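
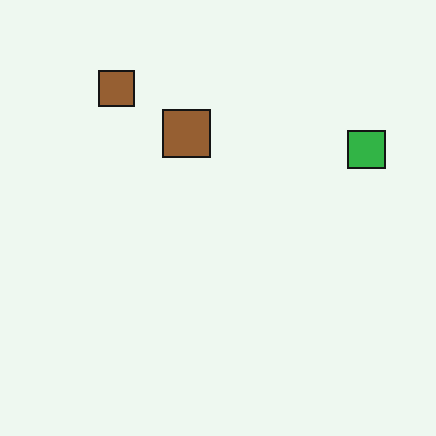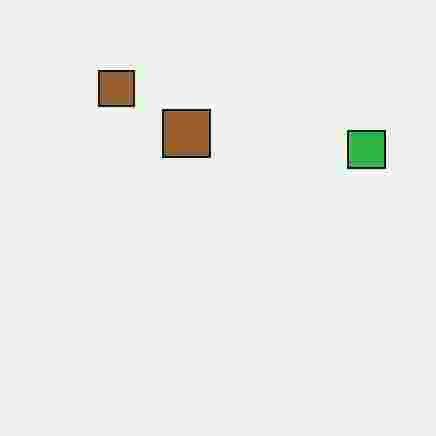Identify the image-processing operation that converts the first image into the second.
Heavily JPEG-compressed with obvious blocking artifacts.

Blocky 8×8 compression artifacts appear around shape edges and the flat background shows ringing — characteristic JPEG degradation.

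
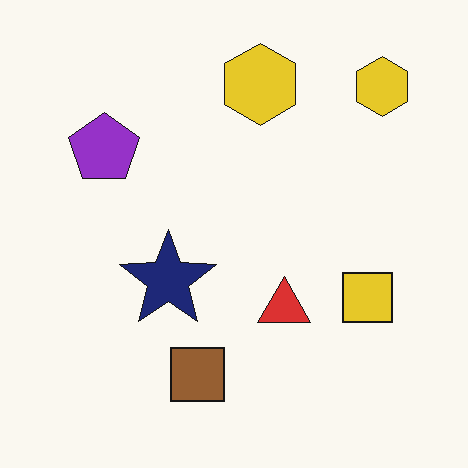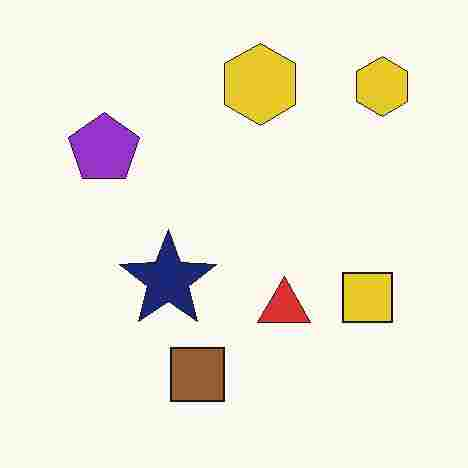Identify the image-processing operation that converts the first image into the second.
Heavily JPEG-compressed with obvious blocking artifacts.

Blocky 8×8 compression artifacts appear around shape edges and the flat background shows ringing — characteristic JPEG degradation.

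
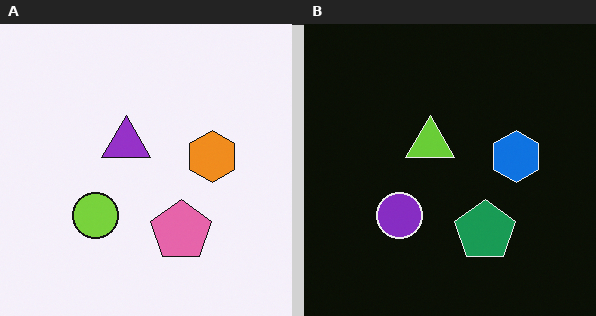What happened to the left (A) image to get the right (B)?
This is the original image color-inverted (negative).

The light background has become dark and every shape's color is its complement — a photographic negative.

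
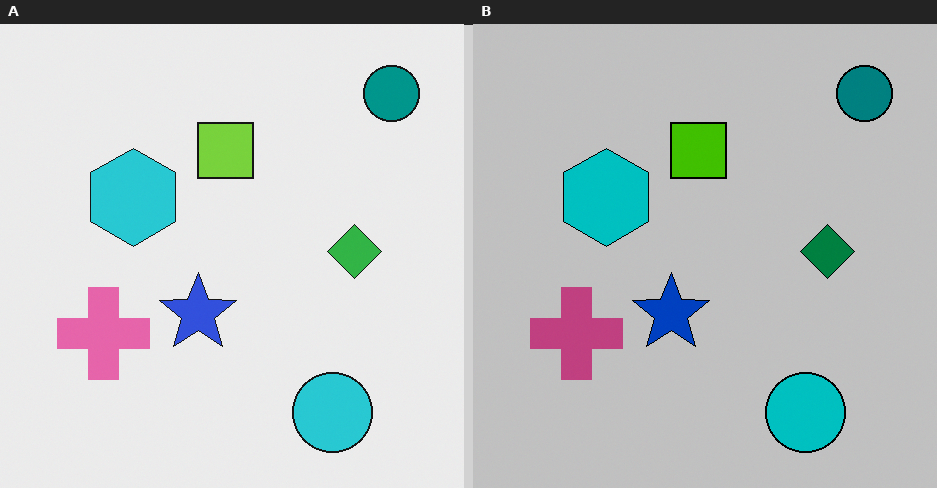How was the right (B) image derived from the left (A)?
The right (B) image is the left (A) heavily posterized to just a handful of flat colors.

Each flat color has snapped to a coarser quantized level — most visibly, the near-white background has dropped to a flat grey.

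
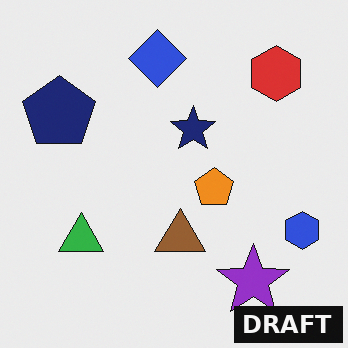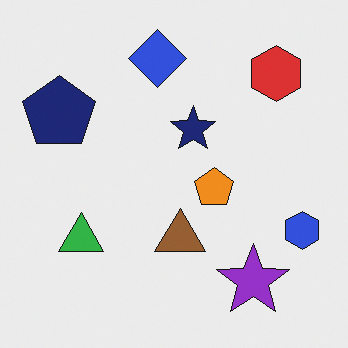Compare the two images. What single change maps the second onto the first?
Watermarked with the text "DRAFT" in the lower-right corner.

A dark label reading "DRAFT" appears in the lower-right corner.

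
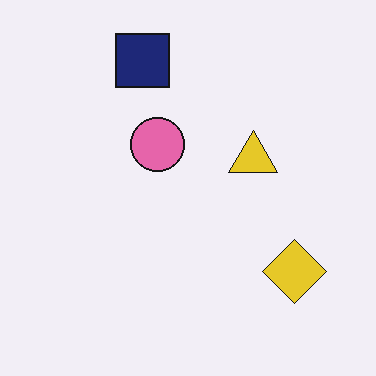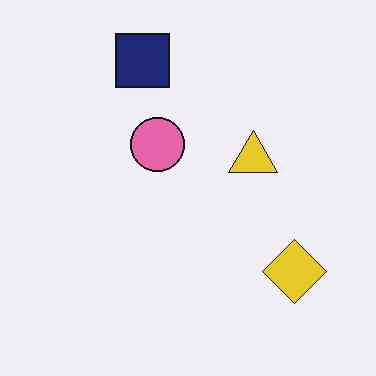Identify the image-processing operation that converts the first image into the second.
JPEG-compressed with visible artifacts.

Blocky 8×8 compression artifacts appear around shape edges and the flat background shows ringing — characteristic JPEG degradation.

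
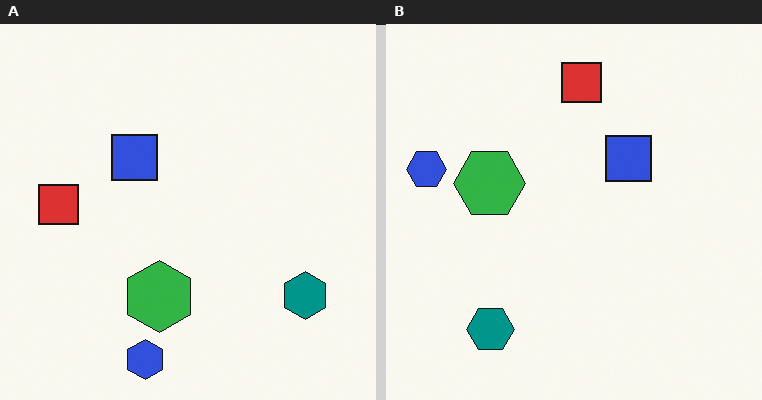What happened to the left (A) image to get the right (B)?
It was rotated 90° clockwise.

The blue hexagon sits in the bottom of the left (A) image and the left of the right (B) — consistent with a whole-image 90° clockwise rotation.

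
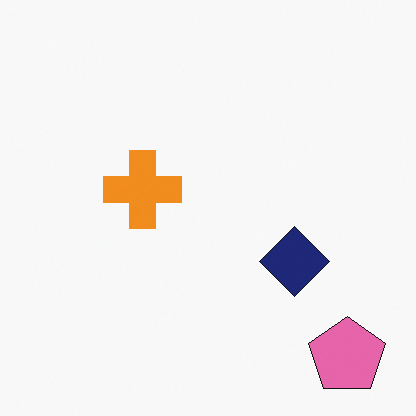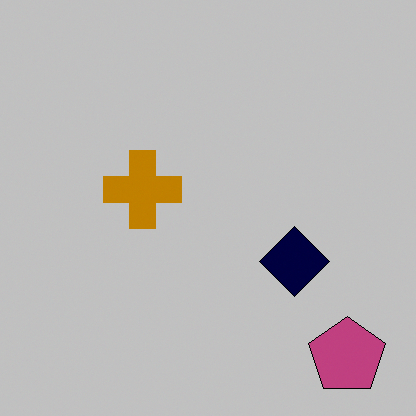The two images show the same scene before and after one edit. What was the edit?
Heavily posterized to just a handful of flat colors.

Each flat color has snapped to a coarser quantized level — most visibly, the near-white background has dropped to a flat grey.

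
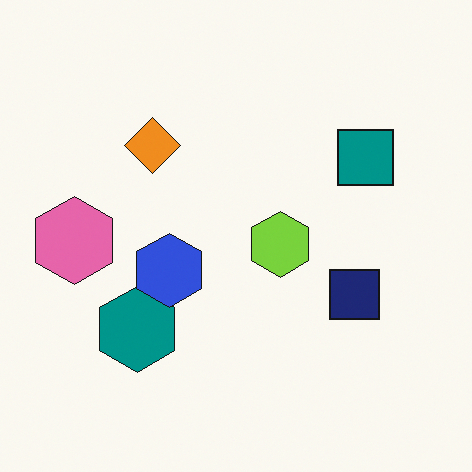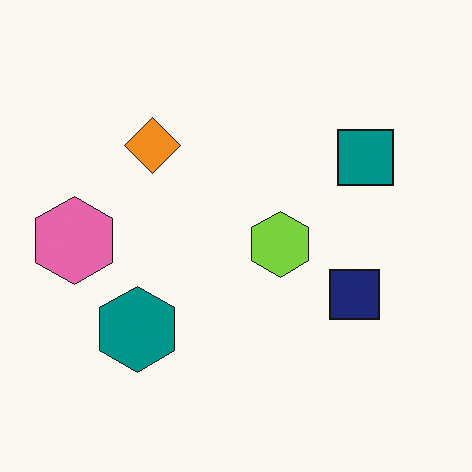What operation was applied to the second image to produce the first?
The image was overlaid with an additional blue hexagon.

A blue hexagon appears in the first image that is absent from the second.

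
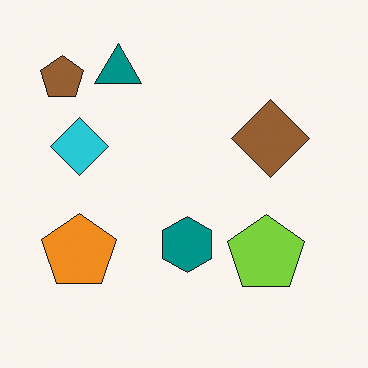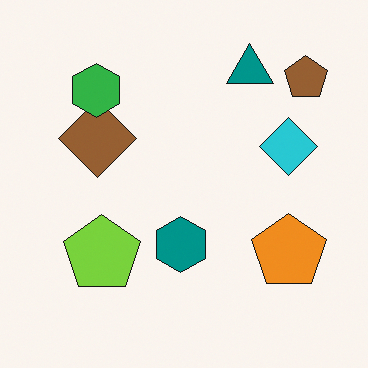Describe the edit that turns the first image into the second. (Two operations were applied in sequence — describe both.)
It was flipped horizontally (left ↔ right), then overlaid with an additional green hexagon.

The brown pentagon is in the top-left of the first image and the top-right of the second — shapes on opposite sides of the vertical midline have swapped in a mirror flip. A green hexagon appears in the second image that is absent from the first.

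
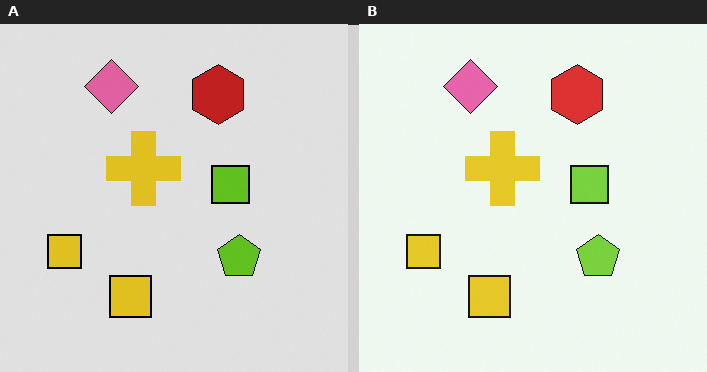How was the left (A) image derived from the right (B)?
Moderately posterized.

Each flat color has snapped to a coarser quantized level — most visibly, the near-white background has dropped to a flat grey.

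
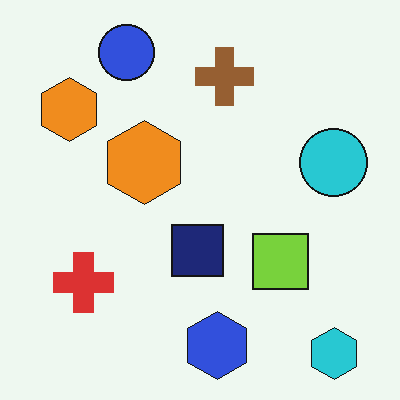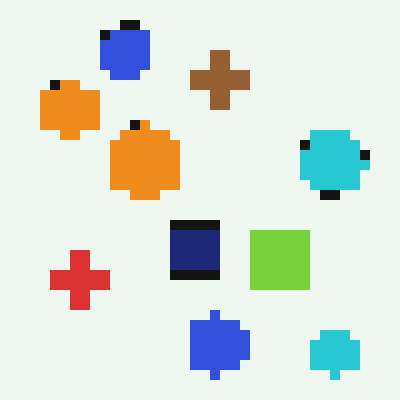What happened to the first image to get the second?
The second image is the first heavily pixelated into large blocks.

Shapes are reduced to large square blocks; fine edges and outlines are lost — a downscale-then-upscale (mosaic) effect.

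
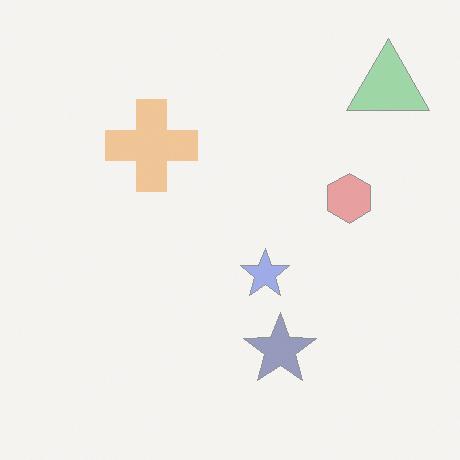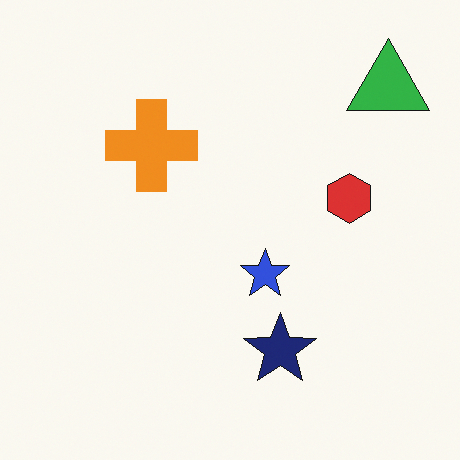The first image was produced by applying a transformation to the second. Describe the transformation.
It was given much lower contrast.

Tones are pushed toward mid-grey across the whole image — a global contrast change.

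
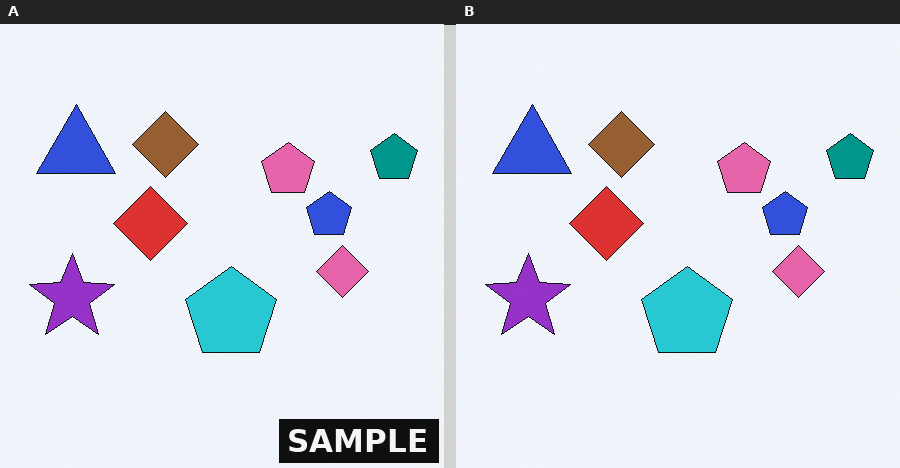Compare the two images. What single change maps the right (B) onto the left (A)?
It was watermarked with the text "SAMPLE" in the lower-right corner.

A dark label reading "SAMPLE" appears in the lower-right corner.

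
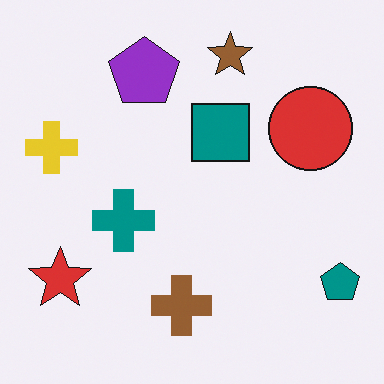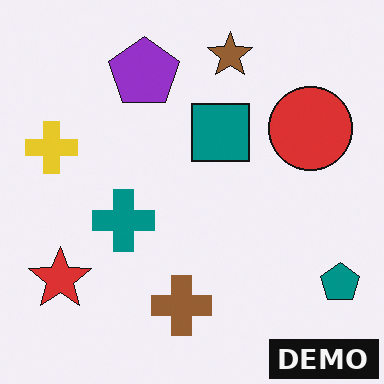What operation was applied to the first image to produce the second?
The image was watermarked with the text "DEMO" in the lower-right corner.

A dark label reading "DEMO" appears in the lower-right corner.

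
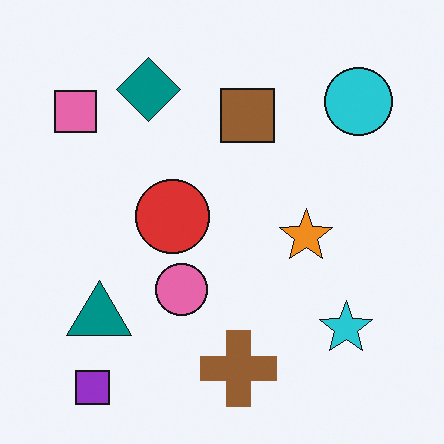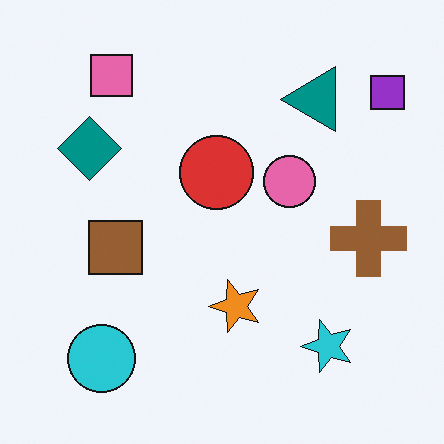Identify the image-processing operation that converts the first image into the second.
Transposed (reflected across the top-left ↔ bottom-right diagonal).

Shapes have swapped their row and column positions — what was in the top-right is now in the bottom-left — a diagonal reflection.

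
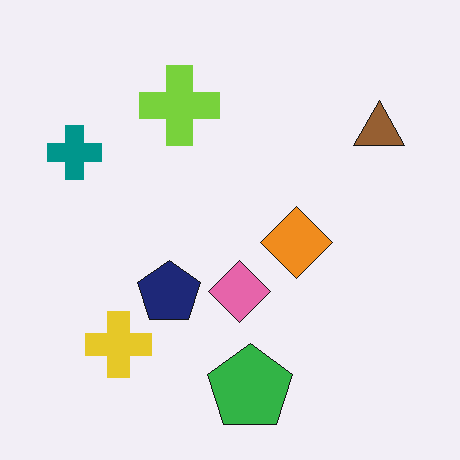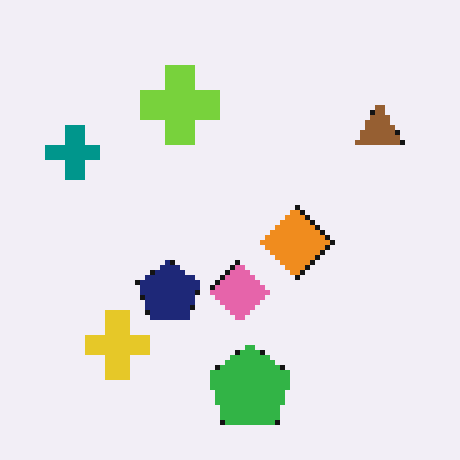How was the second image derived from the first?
This is the original image lightly pixelated (a mild mosaic effect).

Shapes are reduced to large square blocks; fine edges and outlines are lost — a downscale-then-upscale (mosaic) effect.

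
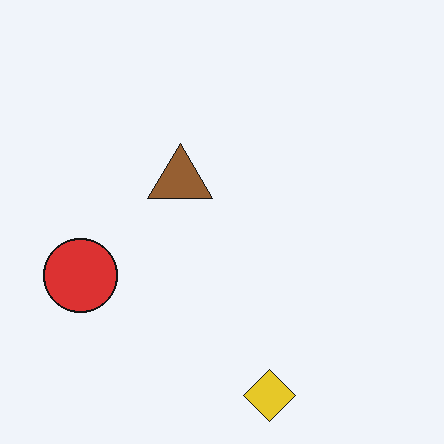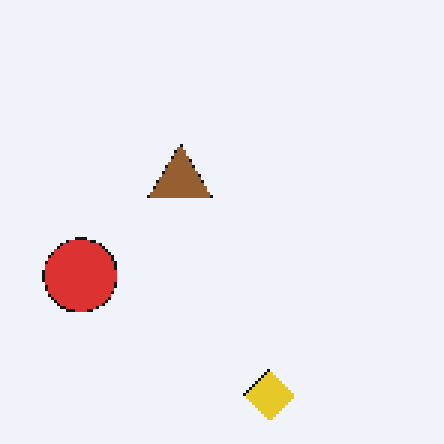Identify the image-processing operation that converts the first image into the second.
The transformation is: lightly pixelated (a mild mosaic effect).

Shapes are reduced to large square blocks; fine edges and outlines are lost — a downscale-then-upscale (mosaic) effect.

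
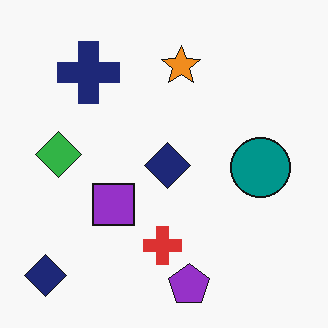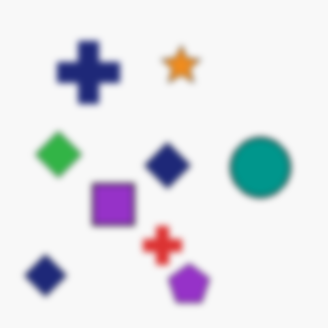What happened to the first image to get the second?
The image was moderately blurred.

Shape edges and outlines are uniformly softened across the whole image.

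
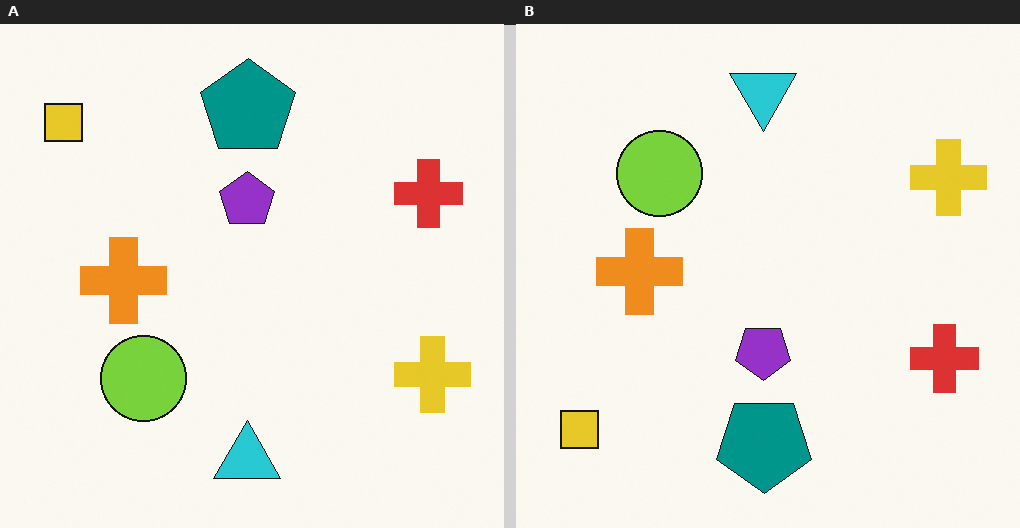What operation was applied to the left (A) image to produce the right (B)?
The transformation is: flipped vertically (top ↔ bottom).

The cyan triangle is in the bottom of the left (A) image and the top of the right (B) — shapes on opposite sides of the horizontal midline have swapped in a mirror flip.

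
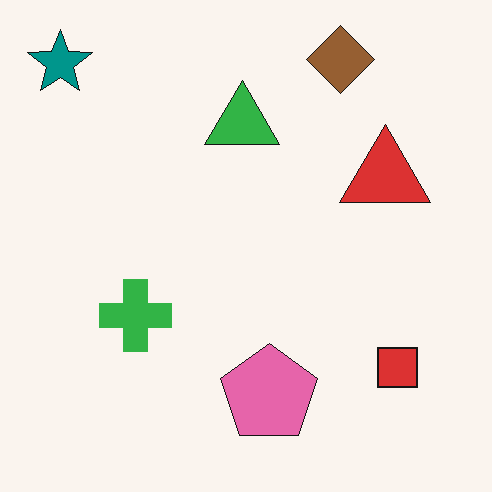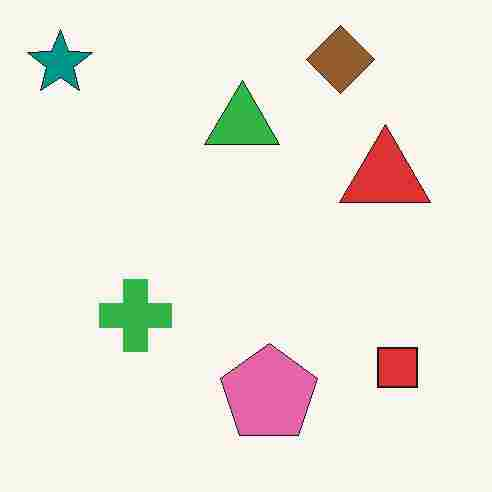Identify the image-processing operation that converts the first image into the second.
The image was heavily JPEG-compressed with obvious blocking artifacts.

Blocky 8×8 compression artifacts appear around shape edges and the flat background shows ringing — characteristic JPEG degradation.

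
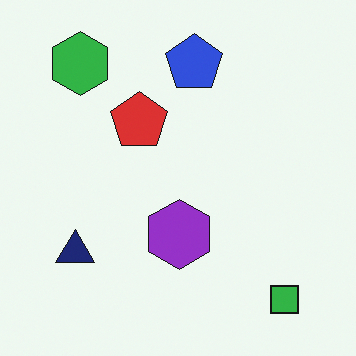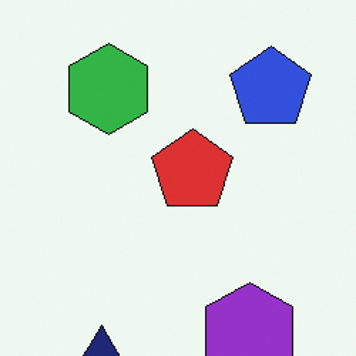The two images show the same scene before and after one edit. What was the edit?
Cropped slightly and scaled back up.

The visible shapes are larger and the field of view is narrower; shapes near the original edges may be partly or wholly outside the frame — a crop-and-rescale.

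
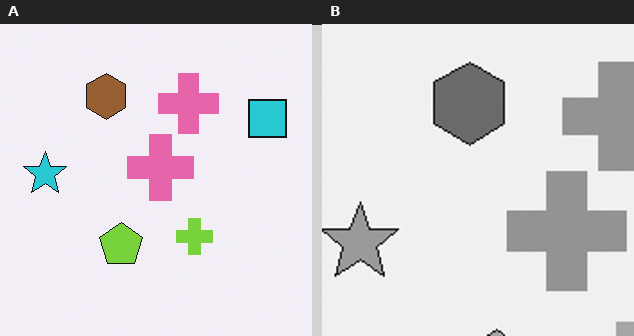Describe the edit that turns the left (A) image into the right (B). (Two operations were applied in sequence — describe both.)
The image was cropped tightly and scaled back up, then converted to grayscale.

The visible shapes are larger and the field of view is narrower; shapes near the original edges may be partly or wholly outside the frame — a crop-and-rescale. All color is removed — every shape is now a shade of grey.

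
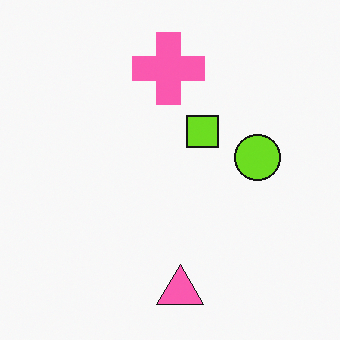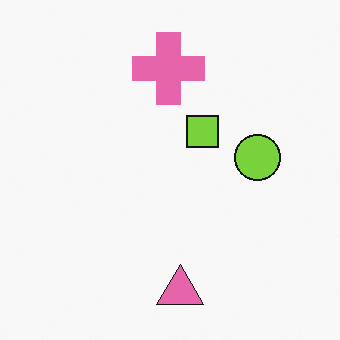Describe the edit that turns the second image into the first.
The image was slightly oversaturated.

All colors are more vivid — a global saturation change.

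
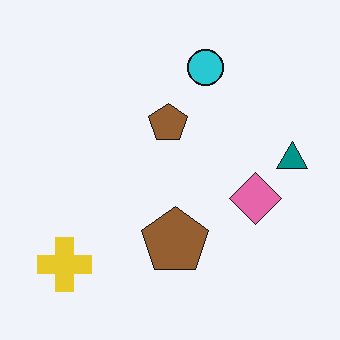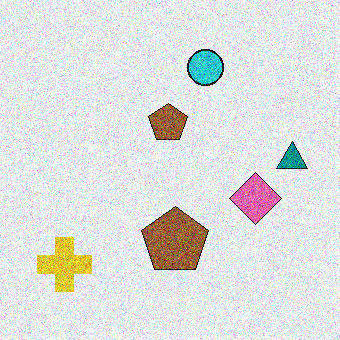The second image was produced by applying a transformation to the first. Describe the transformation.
The transformation is: degraded with a thick layer of grain.

Random speckle covers the whole image, including the flat background.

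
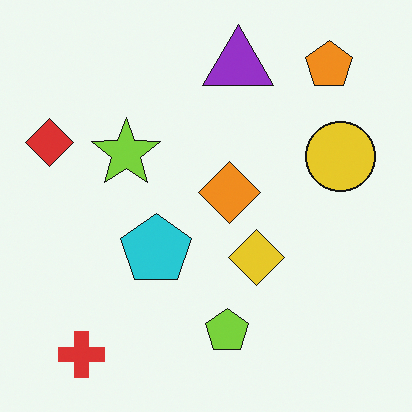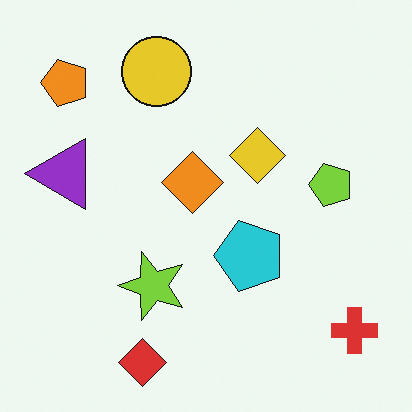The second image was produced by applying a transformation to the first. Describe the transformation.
Rotated 90° counter-clockwise.

The red cross sits in the bottom-left of the first image and the bottom-right of the second — consistent with a whole-image 90° counter-clockwise rotation.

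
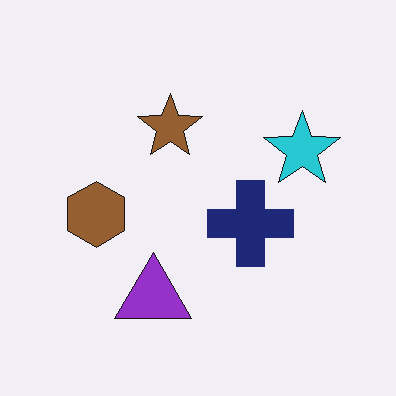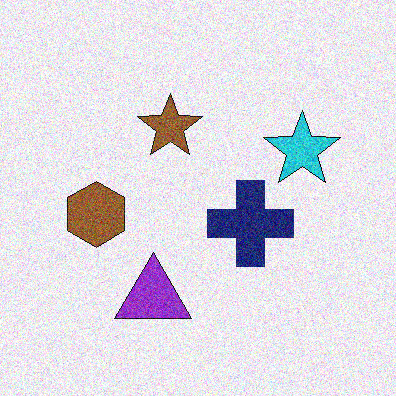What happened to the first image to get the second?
This is the original image degraded with visible gaussian noise.

Random speckle covers the whole image, including the flat background.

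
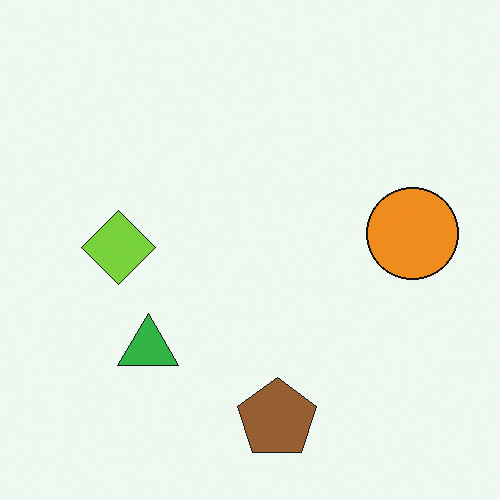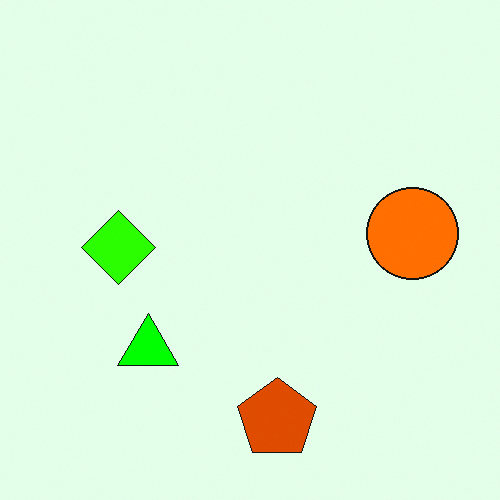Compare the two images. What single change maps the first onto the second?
Heavily oversaturated.

All colors are more vivid — a global saturation change.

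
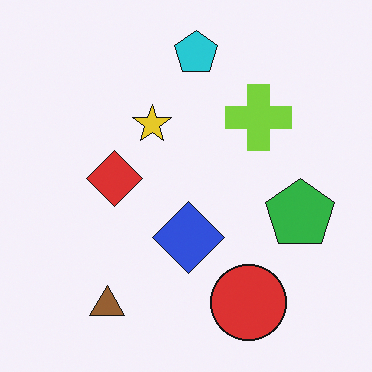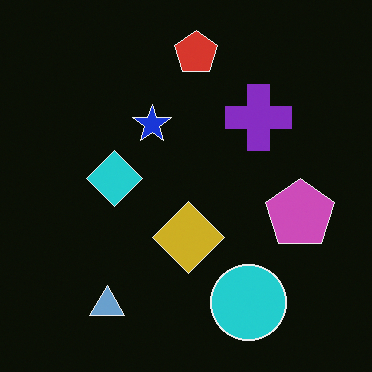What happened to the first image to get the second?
The second image is the first color-inverted (negative).

The light background has become dark and every shape's color is its complement — a photographic negative.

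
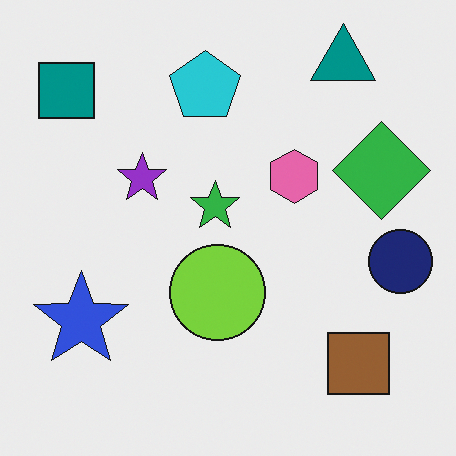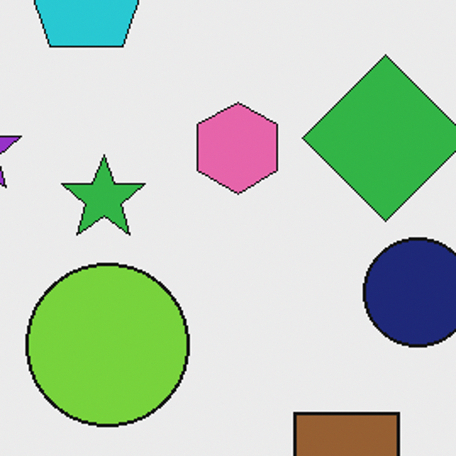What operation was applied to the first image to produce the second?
It was cropped tightly and scaled back up.

The visible shapes are larger and the field of view is narrower; shapes near the original edges may be partly or wholly outside the frame — a crop-and-rescale.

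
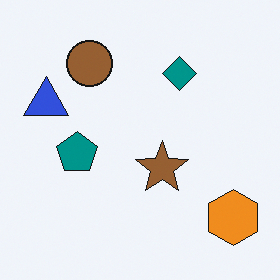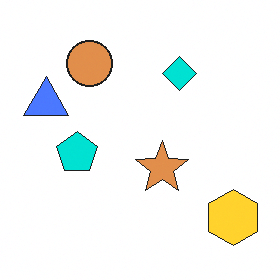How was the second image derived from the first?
This is the original image substantially brightened.

Every pixel — background and shapes alike — is uniformly brightened.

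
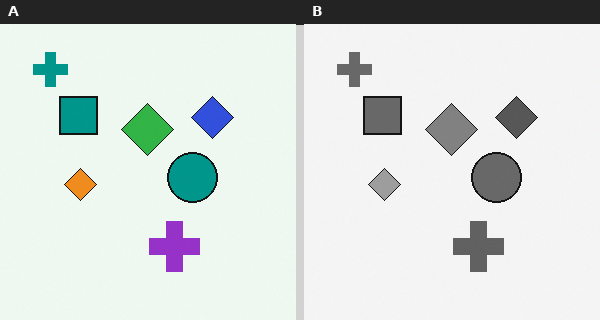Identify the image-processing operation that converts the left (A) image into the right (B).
The right (B) image is the left (A) converted to grayscale.

All color is removed — every shape is now a shade of grey.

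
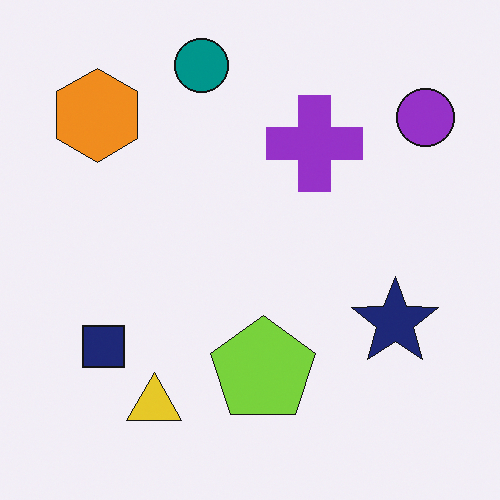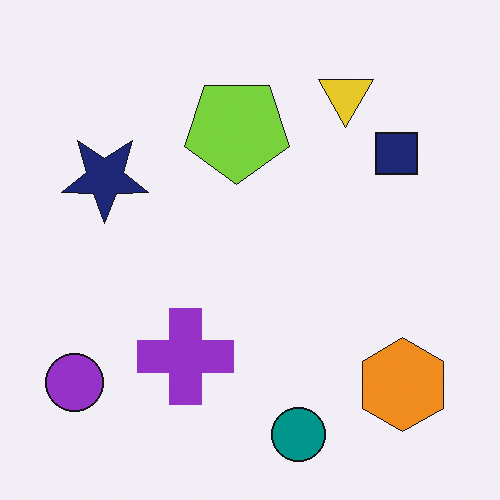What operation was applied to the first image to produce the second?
The image was rotated 180°.

The purple circle sits in the top-right of the first image and the bottom-left of the second — consistent with a whole-image 180° rotation.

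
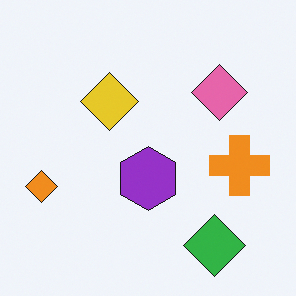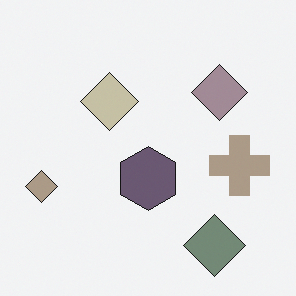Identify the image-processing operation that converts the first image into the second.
It was heavily desaturated.

All colors are more muted and greyish — a global saturation change.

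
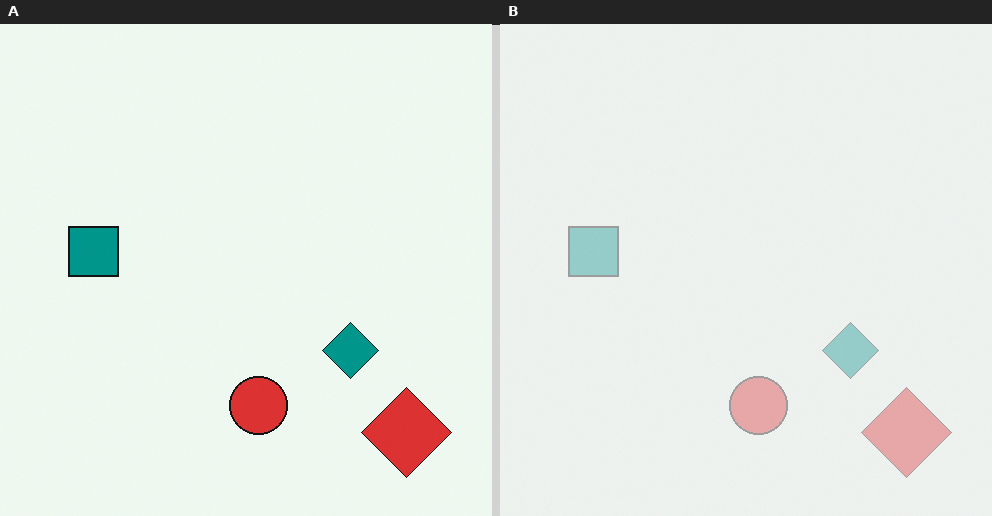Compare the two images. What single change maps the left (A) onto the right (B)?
It was washed out (contrast reduced).

Tones are pushed toward mid-grey across the whole image — a global contrast change.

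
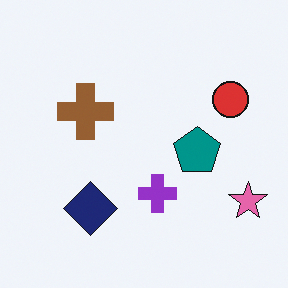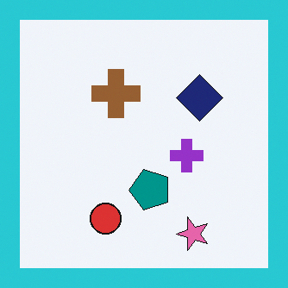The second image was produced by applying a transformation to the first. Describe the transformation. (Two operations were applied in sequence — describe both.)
The image was transposed (reflected across the top-left ↔ bottom-right diagonal), then framed with a cyan border.

Shapes have swapped their row and column positions — what was in the top-right is now in the bottom-left — a diagonal reflection. A solid cyan frame runs around the edge of the second image, with the content slightly shrunk inside it.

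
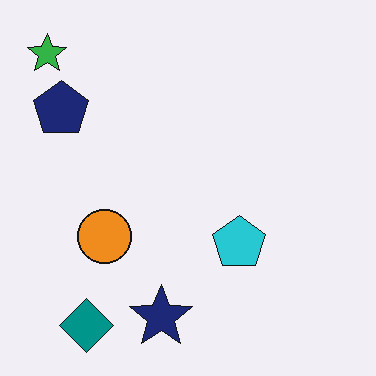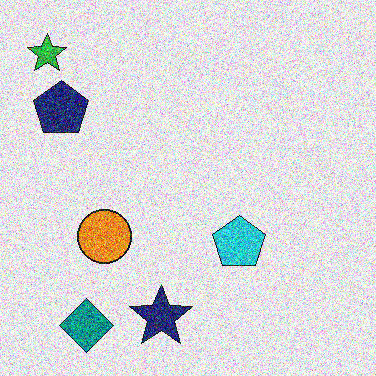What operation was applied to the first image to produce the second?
It was degraded with a thick layer of grain.

Random speckle covers the whole image, including the flat background.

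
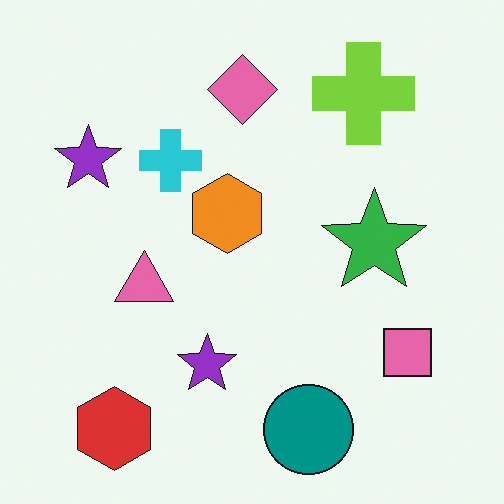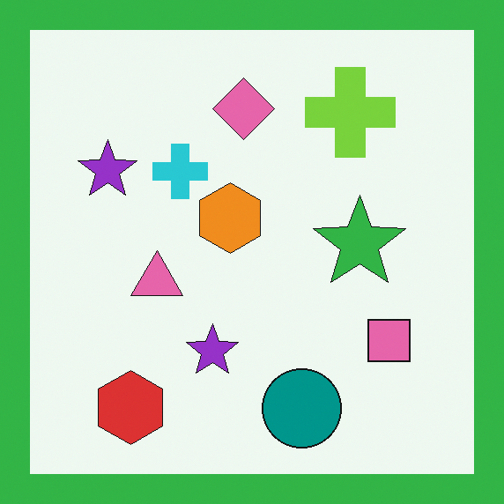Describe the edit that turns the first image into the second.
Framed with a green border.

A solid green frame runs around the edge of the second image, with the content slightly shrunk inside it.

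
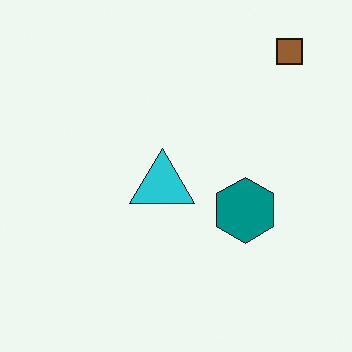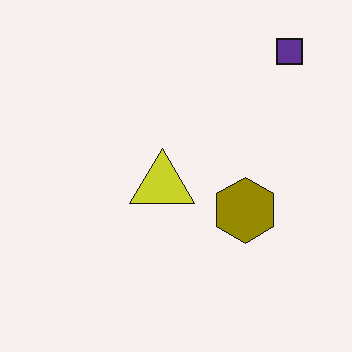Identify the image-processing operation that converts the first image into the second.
The second image is the first hue-shifted through roughly half the color wheel.

Every shape's color has rotated by the same amount around the hue wheel — a uniform hue shift.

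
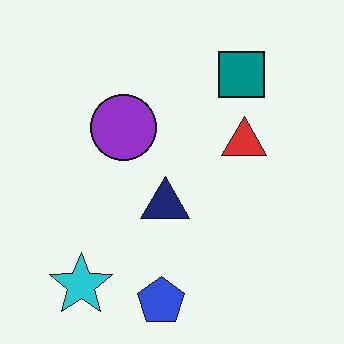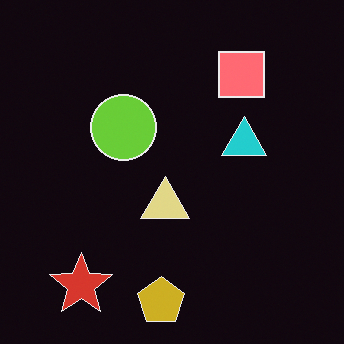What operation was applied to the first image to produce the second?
This is the original image color-inverted (negative).

The light background has become dark and every shape's color is its complement — a photographic negative.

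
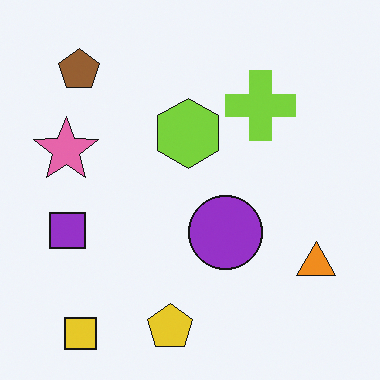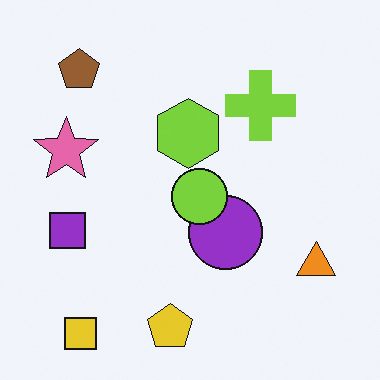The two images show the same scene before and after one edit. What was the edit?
This is the original image overlaid with an additional lime circle.

A lime circle appears in the second image that is absent from the first.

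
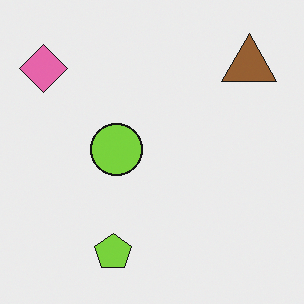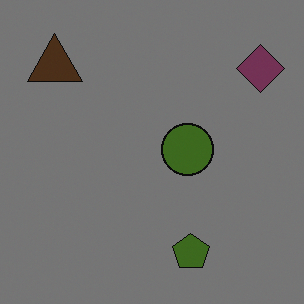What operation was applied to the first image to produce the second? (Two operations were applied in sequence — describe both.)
The image was flipped horizontally (left ↔ right), then substantially darkened.

The pink diamond is in the top-left of the first image and the top-right of the second — shapes on opposite sides of the vertical midline have swapped in a mirror flip. Every pixel — background and shapes alike — is uniformly darkened.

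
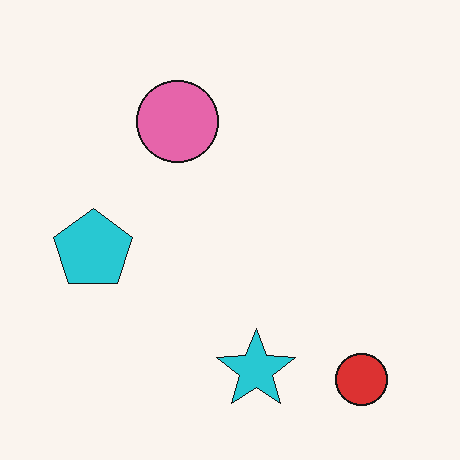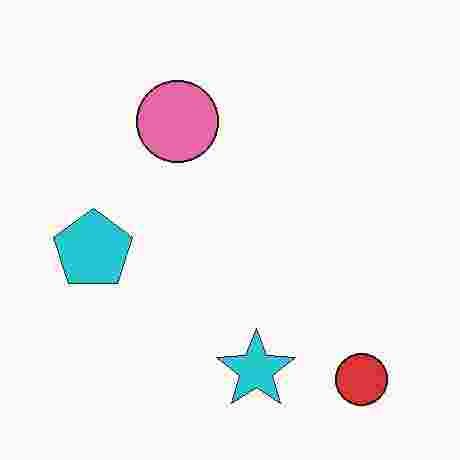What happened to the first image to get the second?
The second image is the first degraded with heavy JPEG compression.

Blocky 8×8 compression artifacts appear around shape edges and the flat background shows ringing — characteristic JPEG degradation.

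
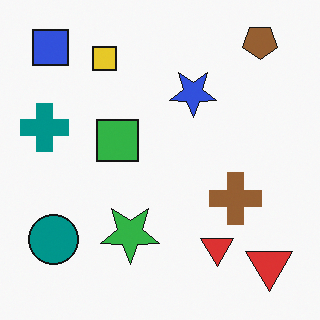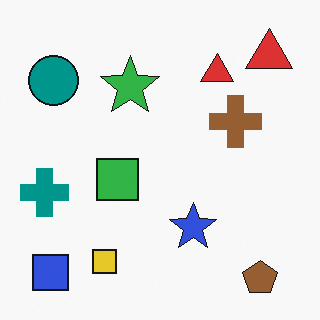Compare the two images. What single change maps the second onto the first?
This is the original image flipped vertically (top ↔ bottom).

The brown pentagon is in the bottom-right of the second image and the top-right of the first — shapes on opposite sides of the horizontal midline have swapped in a mirror flip.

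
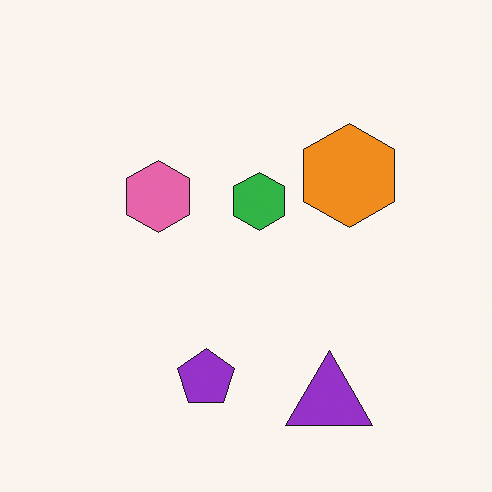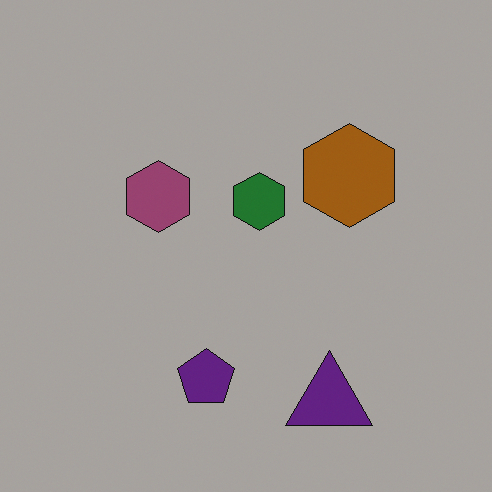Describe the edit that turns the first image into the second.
It was substantially darkened.

Every pixel — background and shapes alike — is uniformly darkened.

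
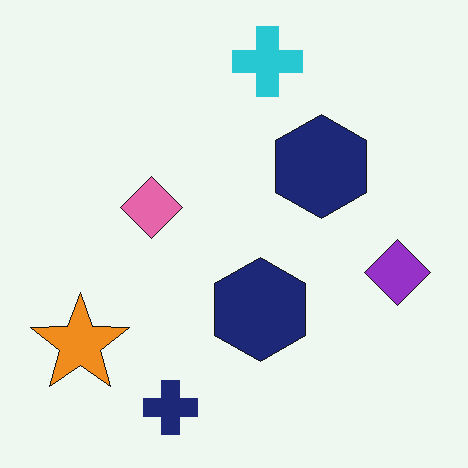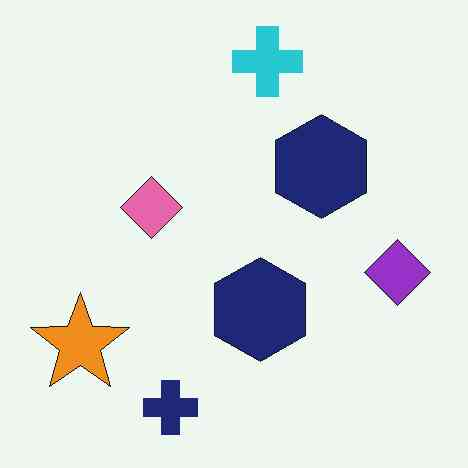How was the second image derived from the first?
It was given moderate JPEG compression.

Blocky 8×8 compression artifacts appear around shape edges and the flat background shows ringing — characteristic JPEG degradation.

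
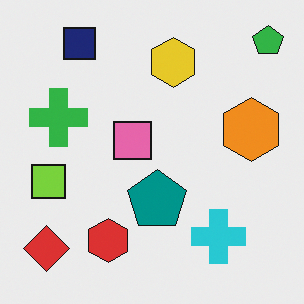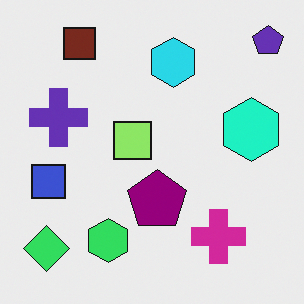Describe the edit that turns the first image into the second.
The image was hue-shifted noticeably.

Every shape's color has rotated by the same amount around the hue wheel — a uniform hue shift.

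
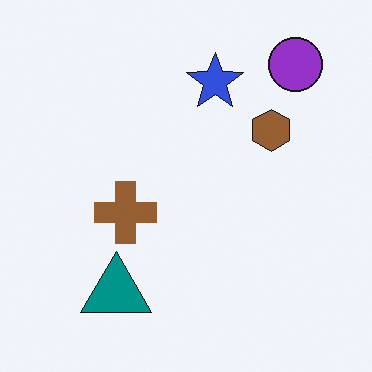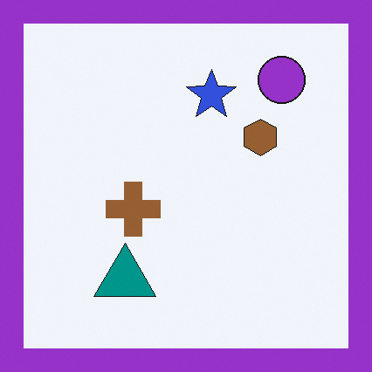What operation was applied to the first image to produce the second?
The transformation is: framed with a purple border.

A solid purple frame runs around the edge of the second image, with the content slightly shrunk inside it.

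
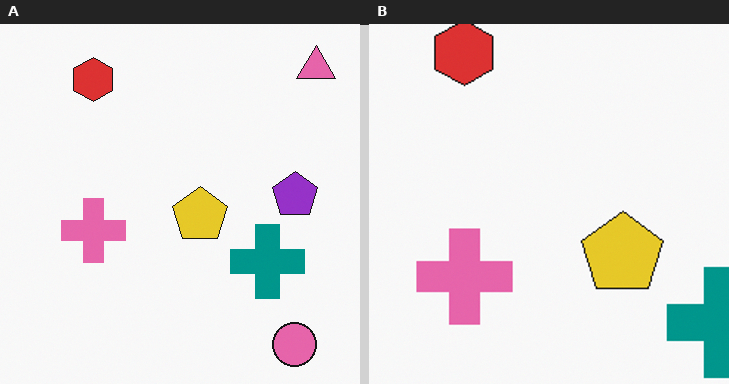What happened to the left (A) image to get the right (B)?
The image was cropped slightly and scaled back up.

The visible shapes are larger and the field of view is narrower; shapes near the original edges may be partly or wholly outside the frame — a crop-and-rescale.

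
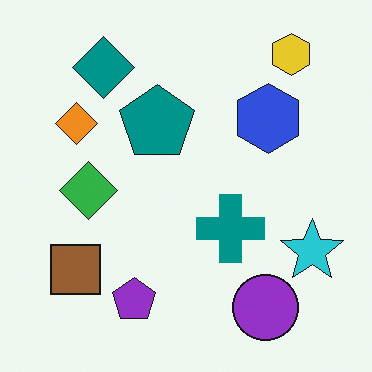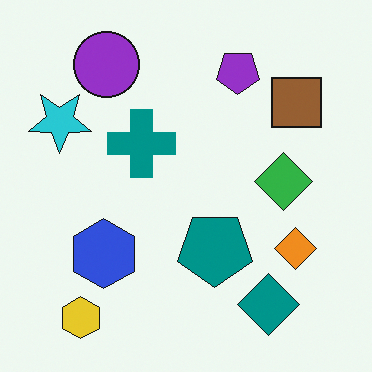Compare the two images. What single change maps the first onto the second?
The image was rotated 180°.

The yellow hexagon sits in the top-right of the first image and the bottom-left of the second — consistent with a whole-image 180° rotation.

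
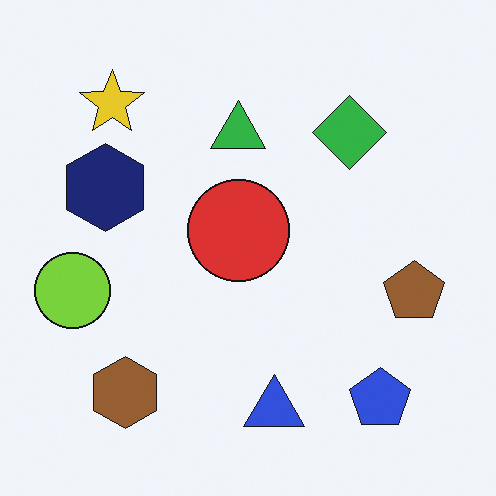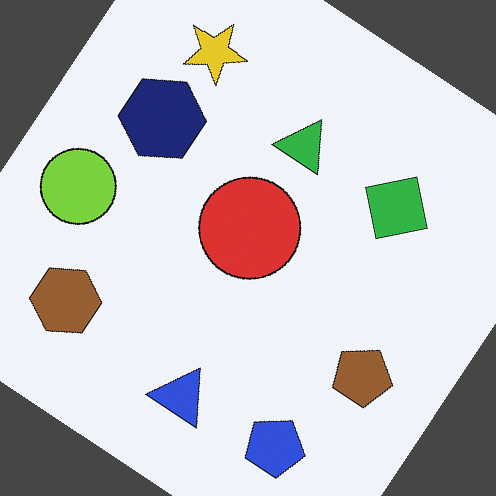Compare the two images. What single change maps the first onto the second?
This is the original image rotated clockwise by a large amount — several tens of degrees.

Every shape is tilted by the same angle and the image corners show triangular fill wedges — a whole-image rotation by a non-right angle.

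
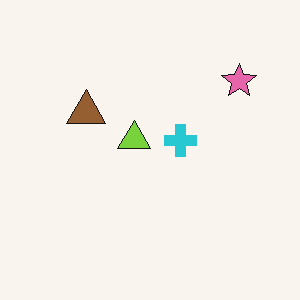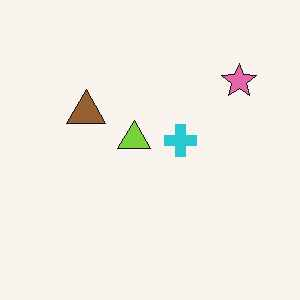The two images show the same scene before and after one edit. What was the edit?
Given moderate JPEG compression.

Blocky 8×8 compression artifacts appear around shape edges and the flat background shows ringing — characteristic JPEG degradation.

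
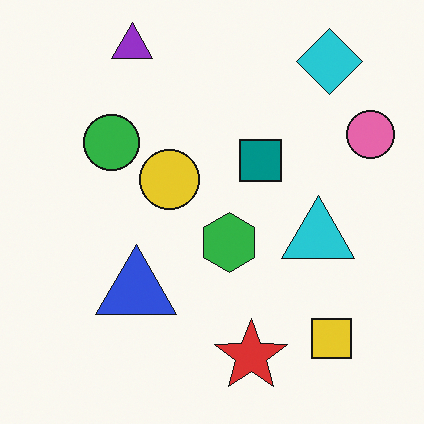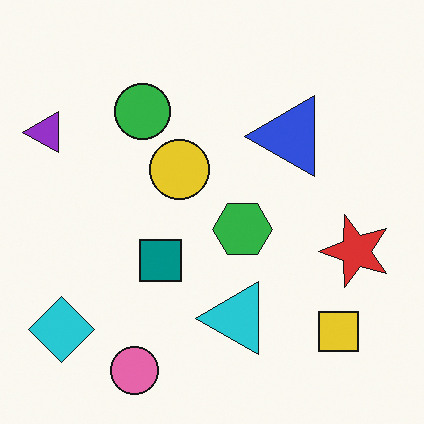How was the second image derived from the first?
This is the original image transposed (reflected across the top-left ↔ bottom-right diagonal).

Shapes have swapped their row and column positions — what was in the top-right is now in the bottom-left — a diagonal reflection.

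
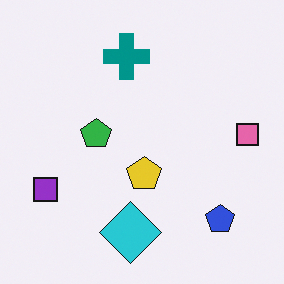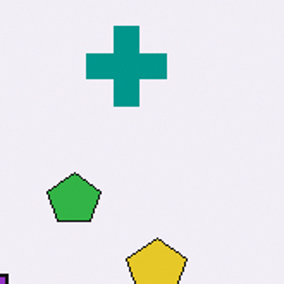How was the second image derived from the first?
Cropped tightly and scaled back up.

The visible shapes are larger and the field of view is narrower; shapes near the original edges may be partly or wholly outside the frame — a crop-and-rescale.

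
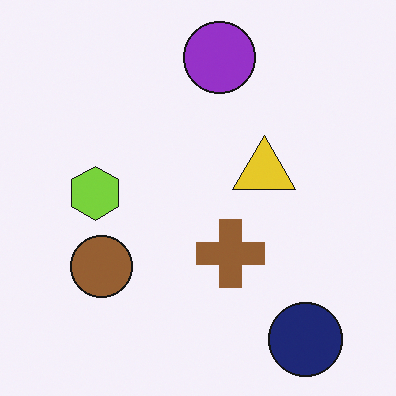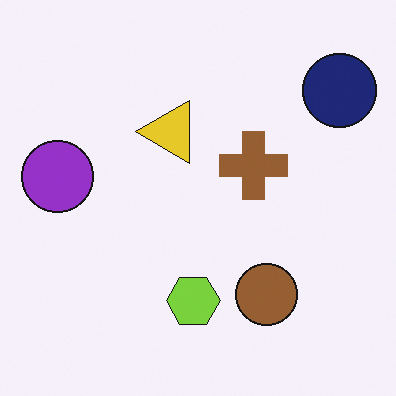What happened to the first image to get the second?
Rotated 90° counter-clockwise.

The navy circle sits in the bottom-right of the first image and the top-right of the second — consistent with a whole-image 90° counter-clockwise rotation.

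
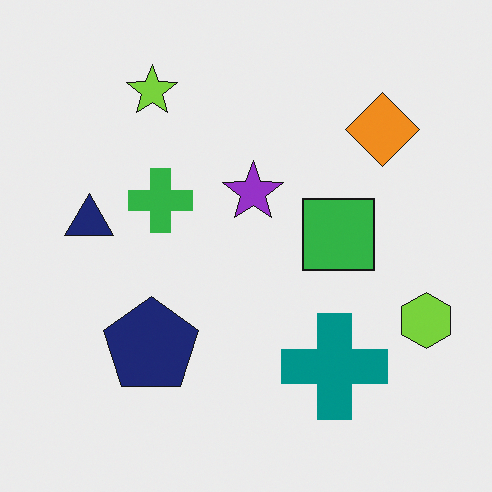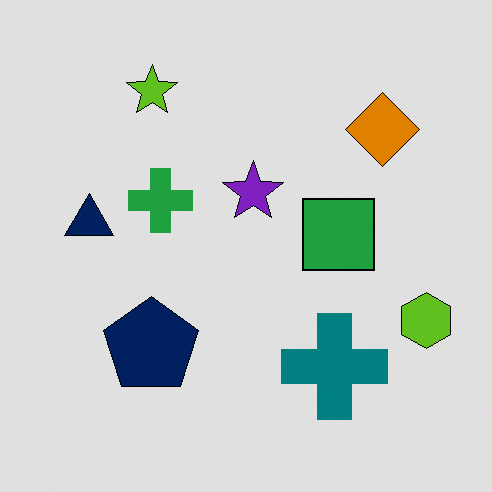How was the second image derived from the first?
Posterized to a reduced palette.

Each flat color has snapped to a coarser quantized level — most visibly, the near-white background has dropped to a flat grey.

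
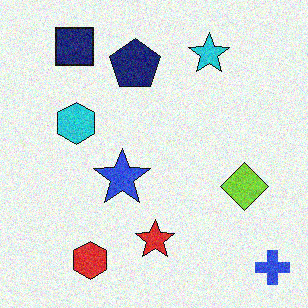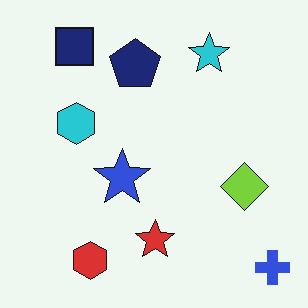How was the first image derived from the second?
The transformation is: degraded with visible gaussian noise.

Random speckle covers the whole image, including the flat background.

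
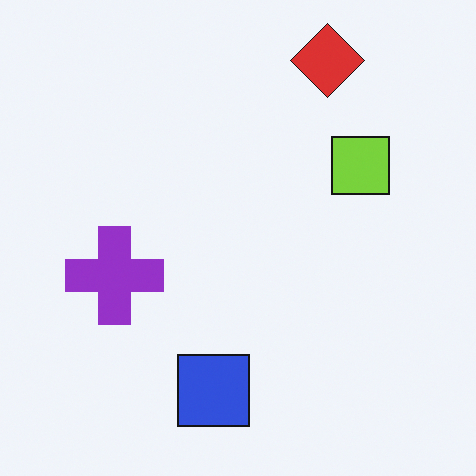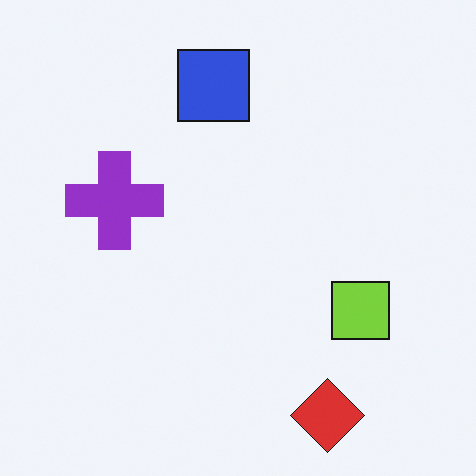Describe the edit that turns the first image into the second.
It was flipped vertically (top ↔ bottom).

The red diamond is in the top-right of the first image and the bottom-right of the second — shapes on opposite sides of the horizontal midline have swapped in a mirror flip.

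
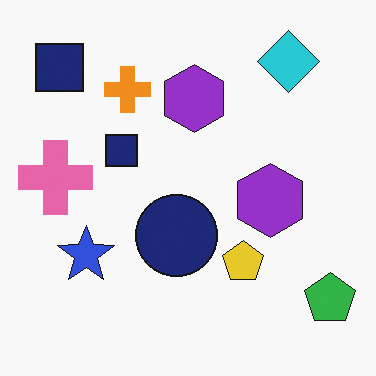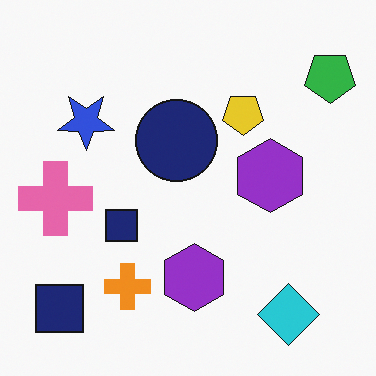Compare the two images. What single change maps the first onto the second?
The image was flipped vertically (top ↔ bottom).

The cyan diamond is in the top-right of the first image and the bottom-right of the second — shapes on opposite sides of the horizontal midline have swapped in a mirror flip.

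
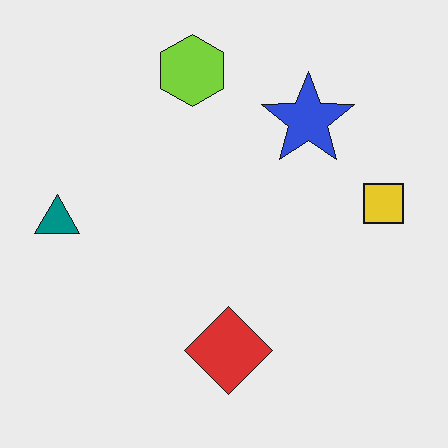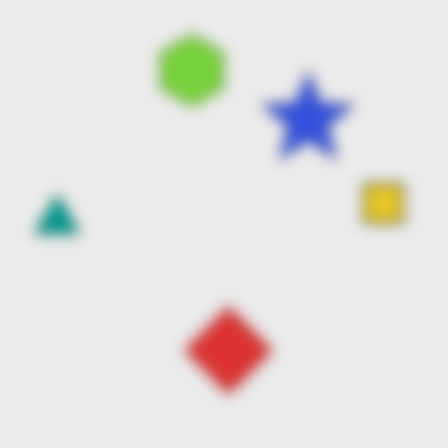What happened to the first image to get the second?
Strongly gaussian-blurred.

Shape edges and outlines are uniformly softened across the whole image.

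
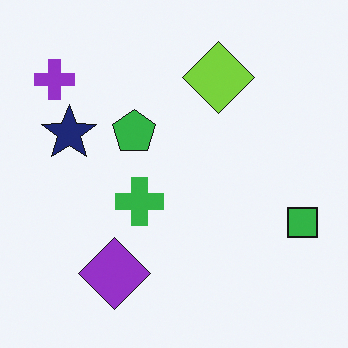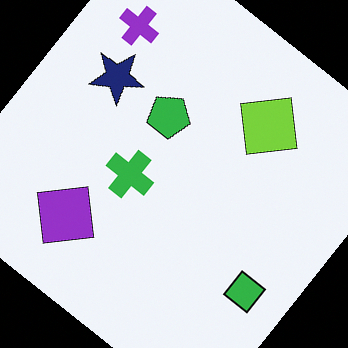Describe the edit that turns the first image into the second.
The image was rotated clockwise by a large amount — several tens of degrees.

Every shape is tilted by the same angle and the image corners show triangular fill wedges — a whole-image rotation by a non-right angle.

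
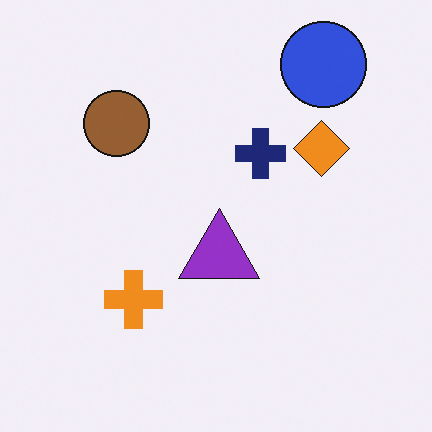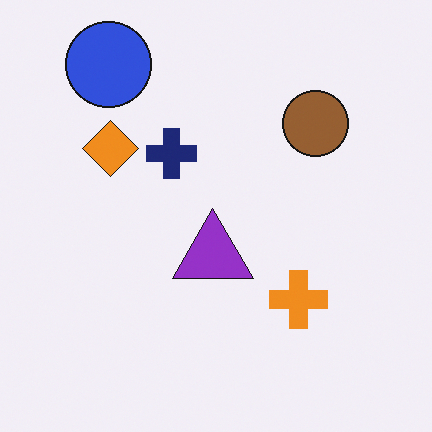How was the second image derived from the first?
This is the original image flipped horizontally (left ↔ right).

The blue circle is in the top-right of the first image and the top-left of the second — shapes on opposite sides of the vertical midline have swapped in a mirror flip.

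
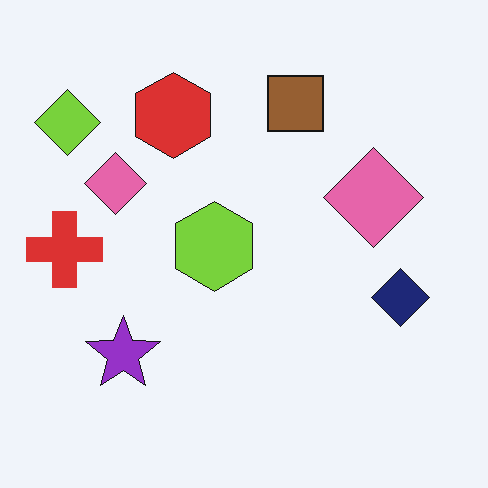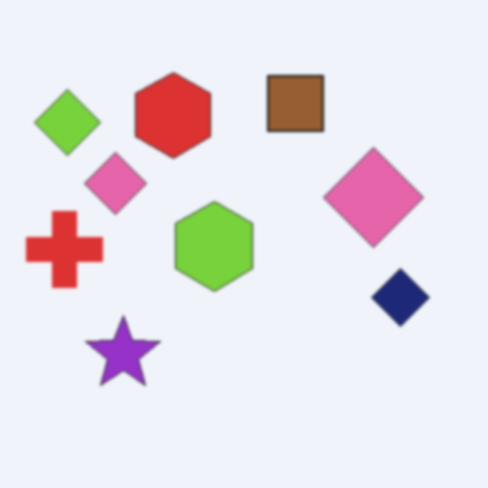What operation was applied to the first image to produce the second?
This is the original image given a subtle gaussian blur.

Shape edges and outlines are uniformly softened across the whole image.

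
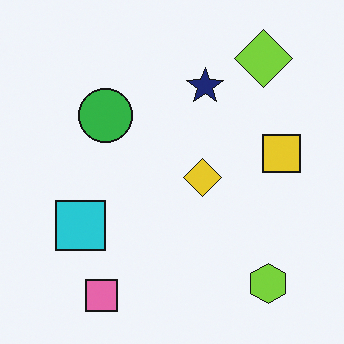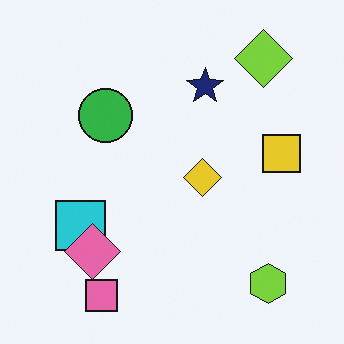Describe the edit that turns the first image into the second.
The second image is the first overlaid with an additional pink diamond.

A pink diamond appears in the second image that is absent from the first.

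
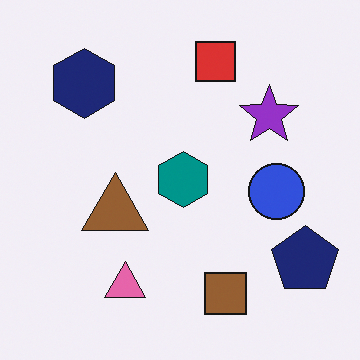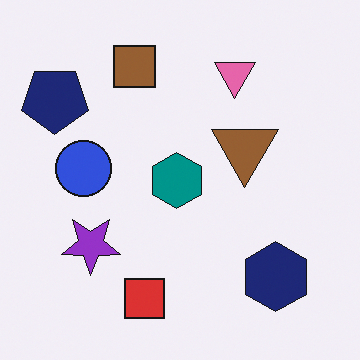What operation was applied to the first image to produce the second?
The transformation is: rotated 180°.

The navy pentagon sits in the bottom-right of the first image and the top-left of the second — consistent with a whole-image 180° rotation.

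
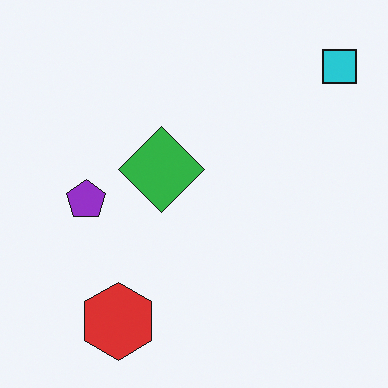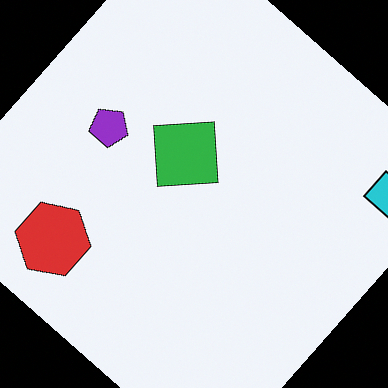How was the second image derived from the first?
The transformation is: rotated clockwise by a large amount — several tens of degrees.

Every shape is tilted by the same angle and the image corners show triangular fill wedges — a whole-image rotation by a non-right angle.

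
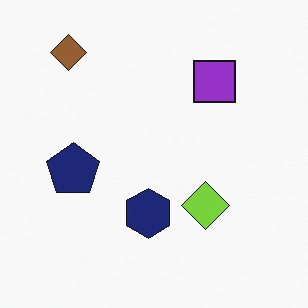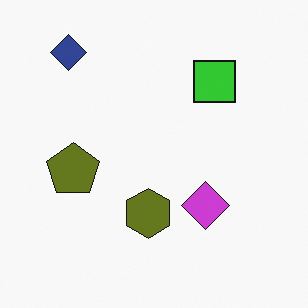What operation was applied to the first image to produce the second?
Hue-shifted through roughly half the color wheel.

Every shape's color has rotated by the same amount around the hue wheel — a uniform hue shift.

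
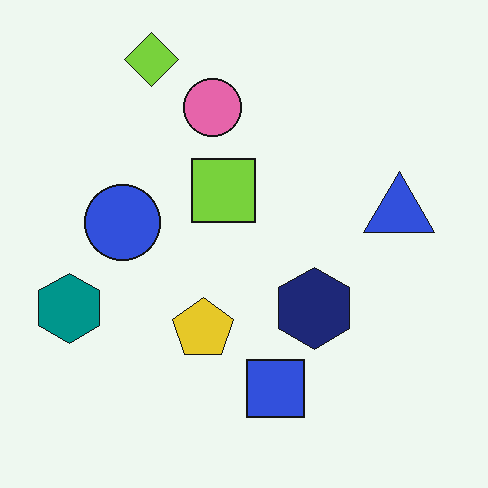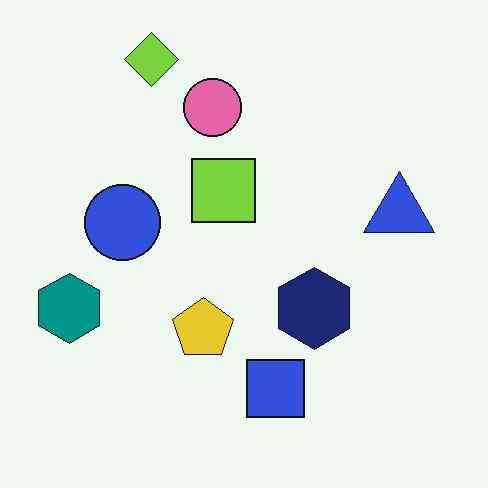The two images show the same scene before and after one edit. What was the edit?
This is the original image JPEG-compressed with visible artifacts.

Blocky 8×8 compression artifacts appear around shape edges and the flat background shows ringing — characteristic JPEG degradation.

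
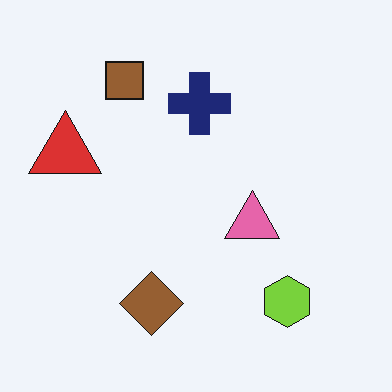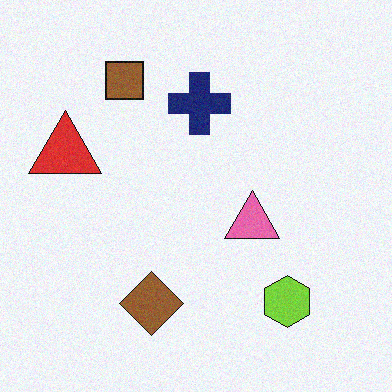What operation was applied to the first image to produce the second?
Degraded with subtle gaussian noise.

Random speckle covers the whole image, including the flat background.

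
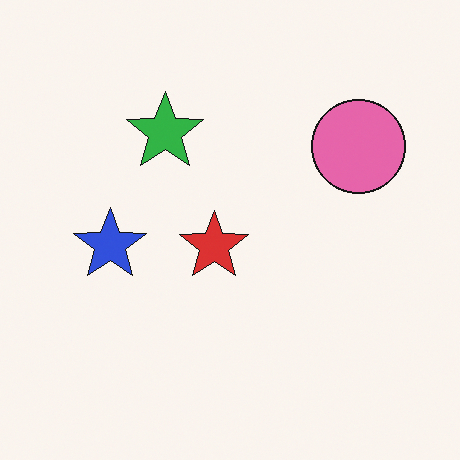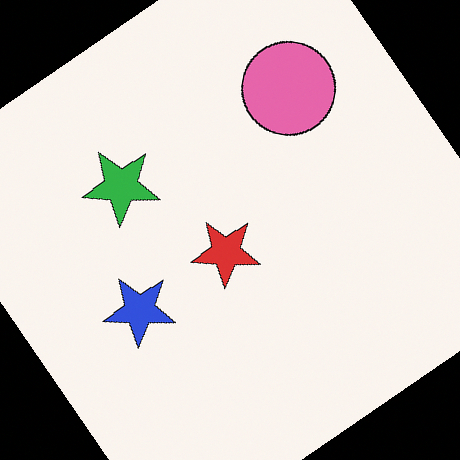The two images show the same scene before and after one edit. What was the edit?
This is the original image rotated counter-clockwise by a large amount — several tens of degrees.

Every shape is tilted by the same angle and the image corners show triangular fill wedges — a whole-image rotation by a non-right angle.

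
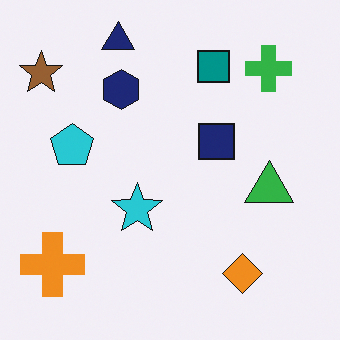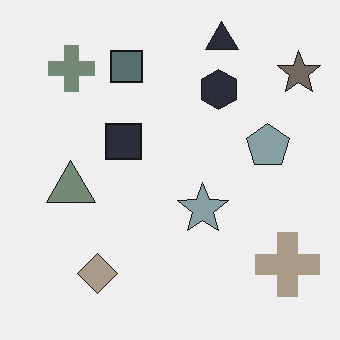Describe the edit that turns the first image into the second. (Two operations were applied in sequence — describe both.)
The transformation is: flipped horizontally (left ↔ right), then made much more muted (saturation change).

The brown star is in the top-left of the first image and the top-right of the second — shapes on opposite sides of the vertical midline have swapped in a mirror flip. All colors are more muted and greyish — a global saturation change.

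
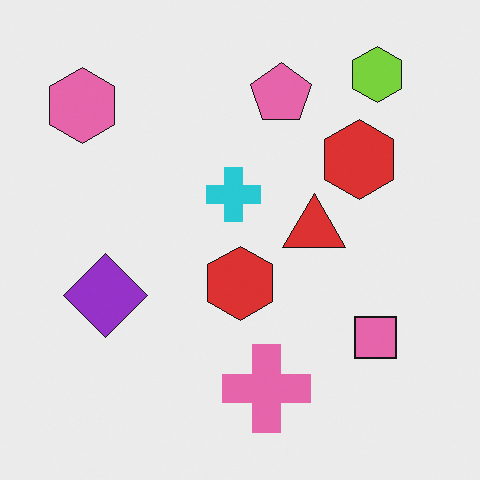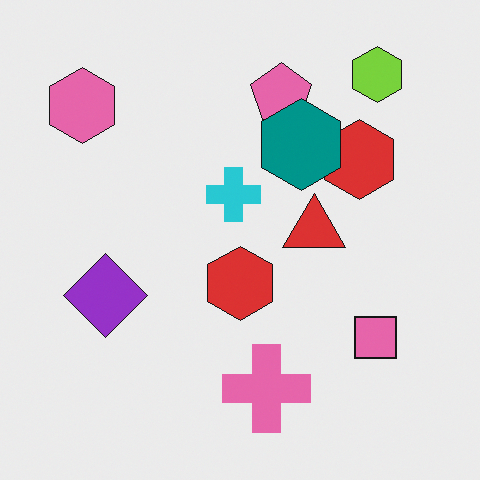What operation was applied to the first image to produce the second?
It was overlaid with an additional teal hexagon.

A teal hexagon appears in the second image that is absent from the first.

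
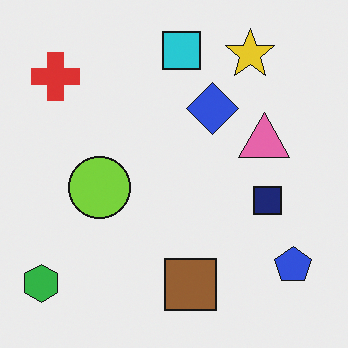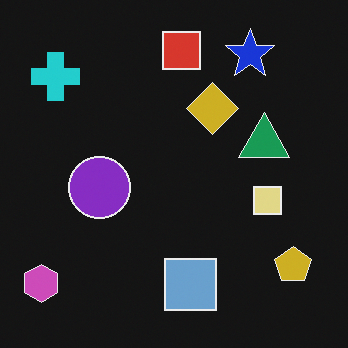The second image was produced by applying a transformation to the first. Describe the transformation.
It was color-inverted (negative).

The light background has become dark and every shape's color is its complement — a photographic negative.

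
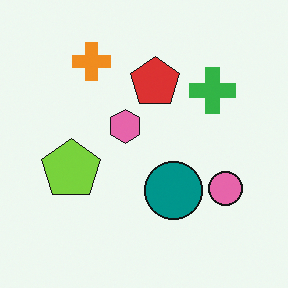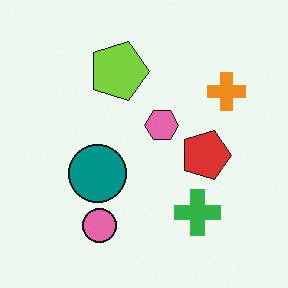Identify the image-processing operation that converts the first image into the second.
This is the original image rotated 90° clockwise.

The orange cross sits in the top-left of the first image and the top-right of the second — consistent with a whole-image 90° clockwise rotation.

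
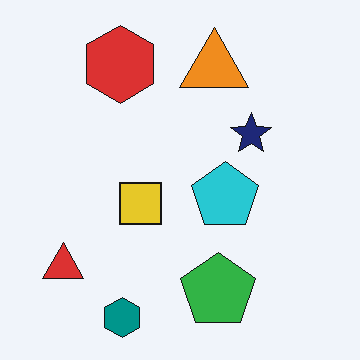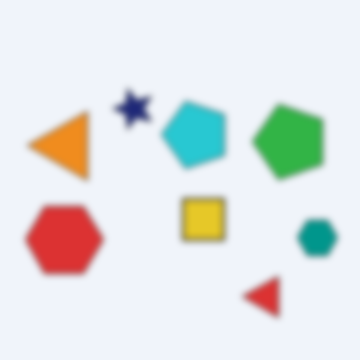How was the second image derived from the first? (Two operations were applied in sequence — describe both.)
Rotated 90° counter-clockwise, then noticeably gaussian-blurred.

The teal hexagon sits in the bottom of the first image and the right of the second — consistent with a whole-image 90° counter-clockwise rotation. Shape edges and outlines are uniformly softened across the whole image.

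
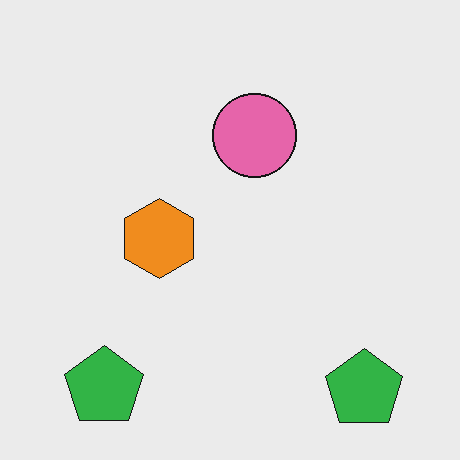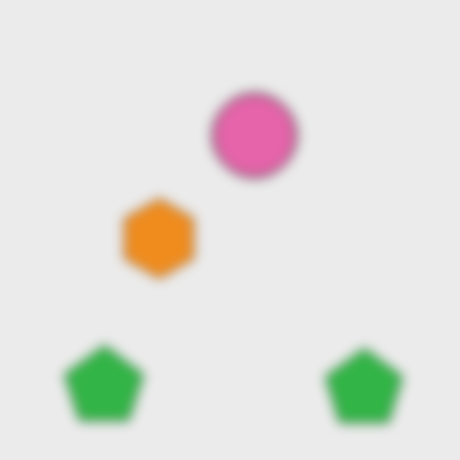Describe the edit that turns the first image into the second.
It was heavily blurred.

Shape edges and outlines are uniformly softened across the whole image.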